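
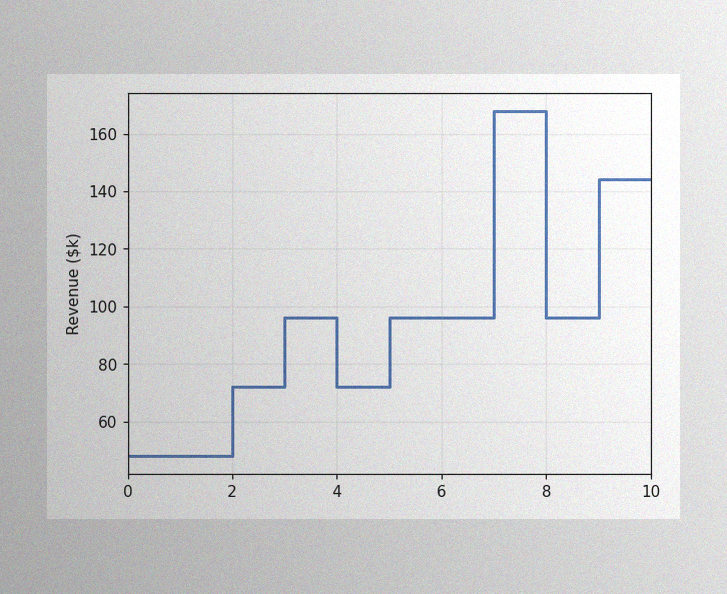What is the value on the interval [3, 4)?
$96k

The image has some photo noise and uneven lighting. On [3, 4) the step sits at $96k.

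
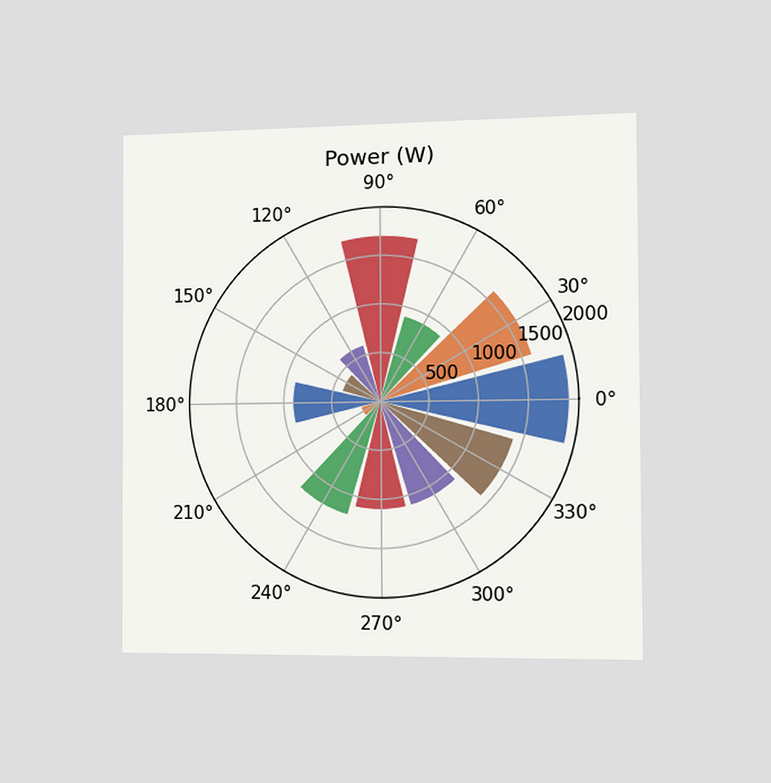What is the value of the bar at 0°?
The chart is viewed slightly from the right. The bar at 0° reaches 1900W on the radial axis.

1900W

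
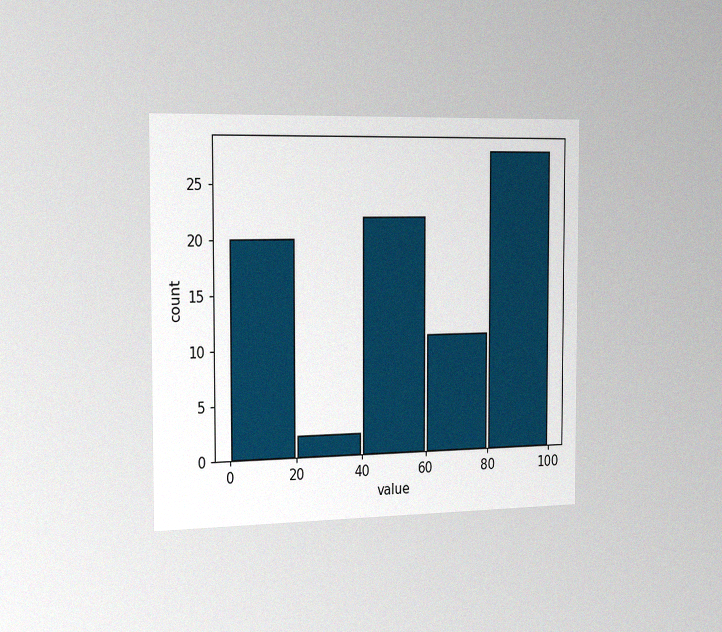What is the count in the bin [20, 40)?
The chart is viewed slightly from the left, with some photo noise. The [20, 40) bin has height 2.

2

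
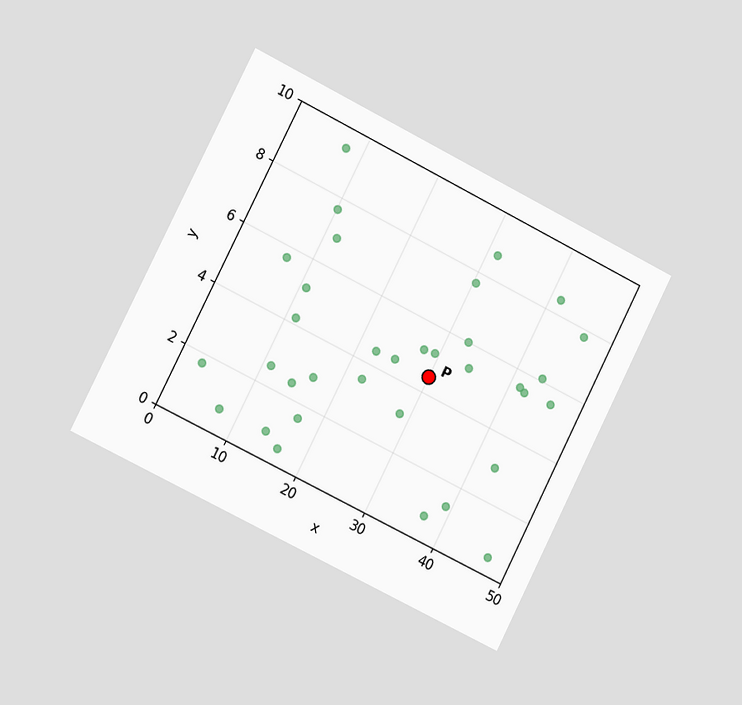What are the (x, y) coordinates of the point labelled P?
The chart is tilted about 27° clockwise and viewed slightly from the left. Following the gridlines from P to each axis, P sits at (30, 4.5).

(30, 4.5)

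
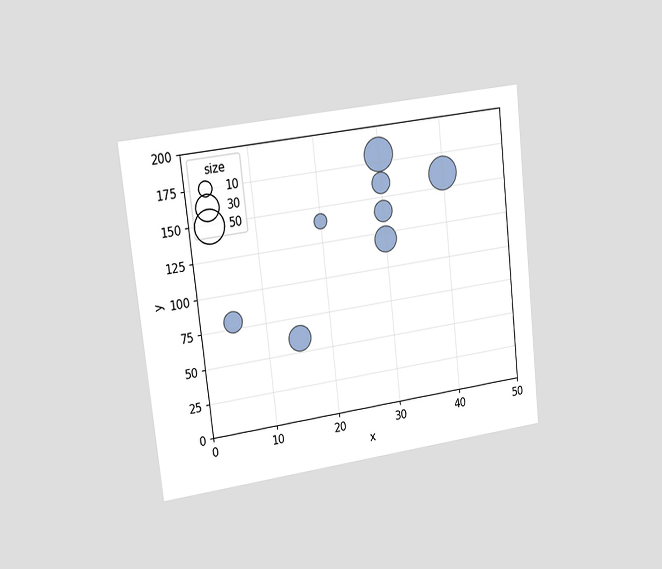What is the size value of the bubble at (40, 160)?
The chart is tilted about 6° counter-clockwise and viewed slightly from the left. Matching the bubble at (40, 160) against the size legend gives 50.

50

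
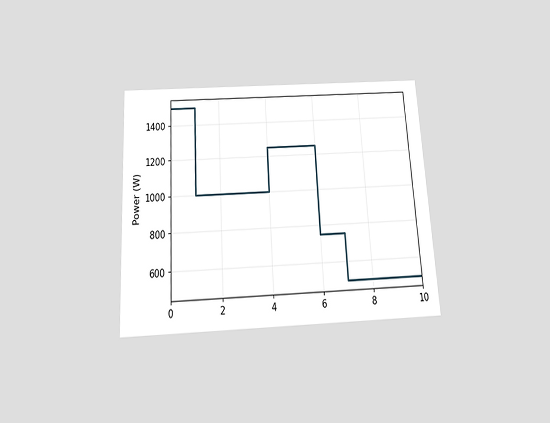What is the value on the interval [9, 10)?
500W

The chart is tilted about 3° counter-clockwise and viewed slightly from below. On [9, 10) the step sits at 500W.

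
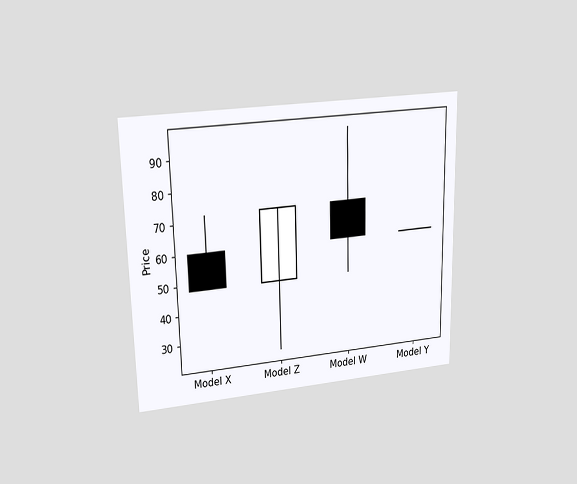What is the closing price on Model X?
The chart is viewed at a slight angle. The Model X candle closes at 48.

48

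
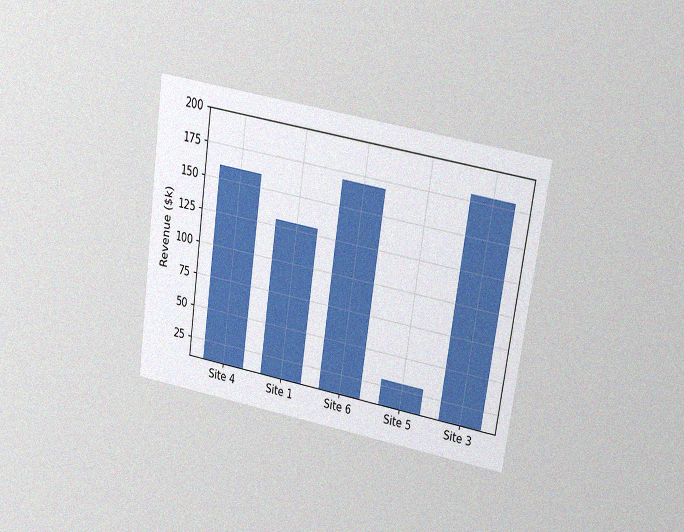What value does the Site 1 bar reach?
$130k

The chart is tilted about 8° clockwise and viewed at a slight angle, with some photo noise. Reading along the chart's y-axis, the Site 1 bar reaches $130k.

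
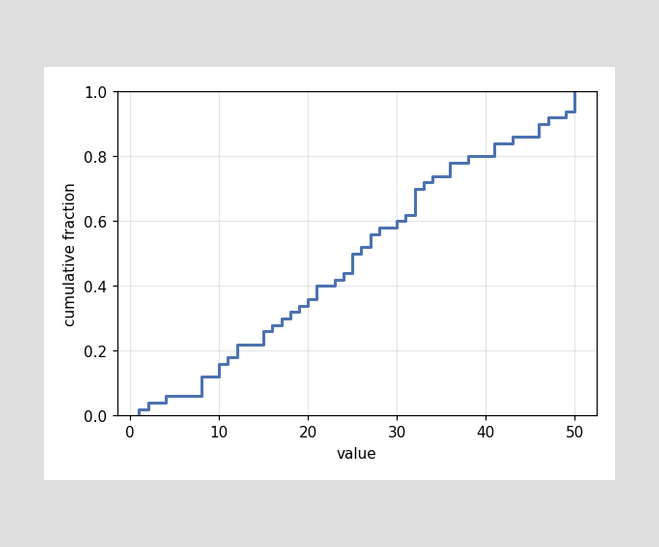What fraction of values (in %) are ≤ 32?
70%

At x=32 the ECDF step is at 70%.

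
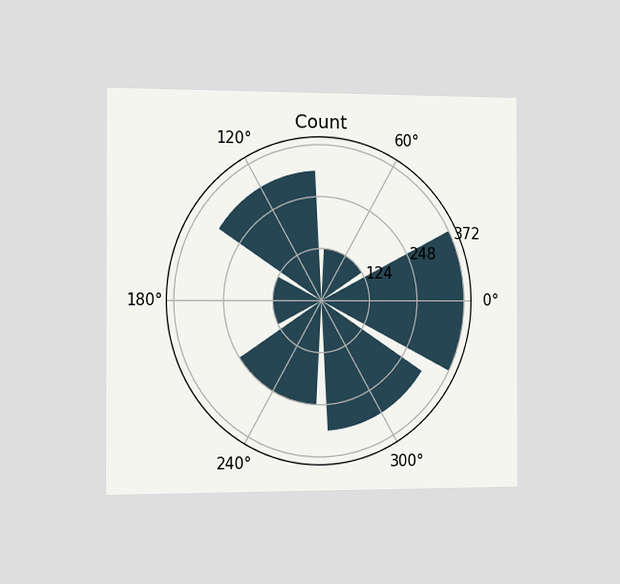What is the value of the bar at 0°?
372

The chart is viewed slightly from the left. The bar at 0° reaches 372 on the radial axis.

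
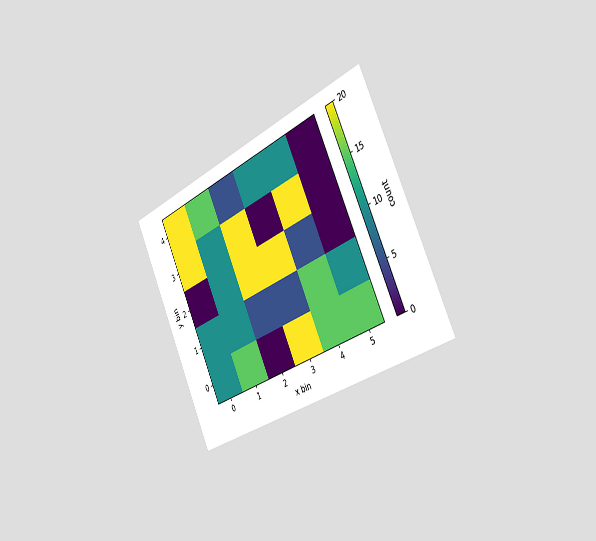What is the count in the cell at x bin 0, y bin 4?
20

The chart is tilted about 25° counter-clockwise and viewed slightly from the right. Matching the cell (0, 4) against the colorbar gives 20.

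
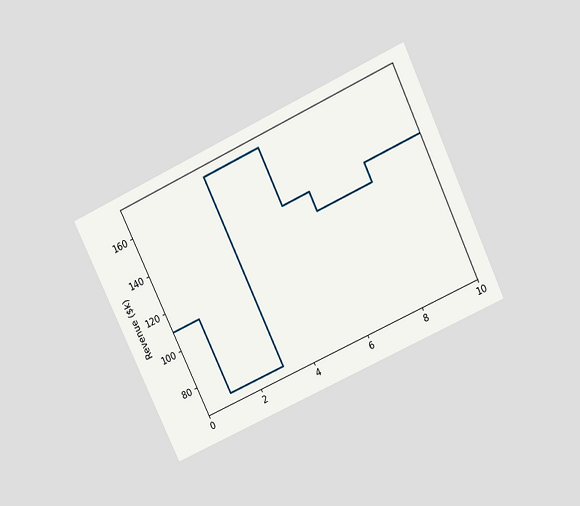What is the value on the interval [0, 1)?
$110k

The chart is tilted about 25° counter-clockwise and viewed slightly from above. On [0, 1) the step sits at $110k.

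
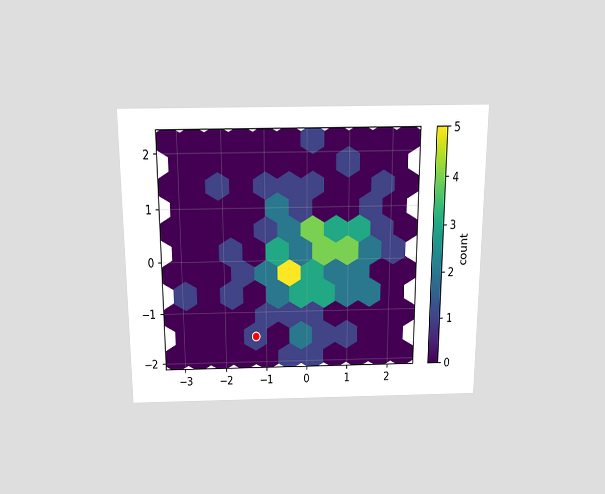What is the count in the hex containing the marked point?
The chart is viewed slightly from above. The marked hex reads 1 on the colorbar.

1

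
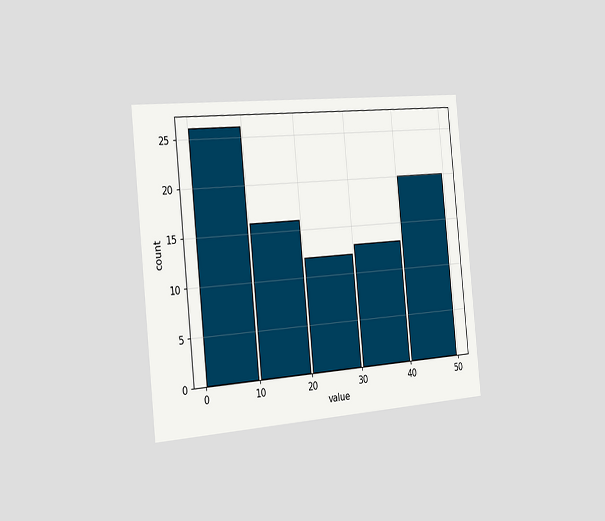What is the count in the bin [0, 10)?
The chart is tilted about 6° counter-clockwise and viewed slightly from the left. The [0, 10) bin has height 26.

26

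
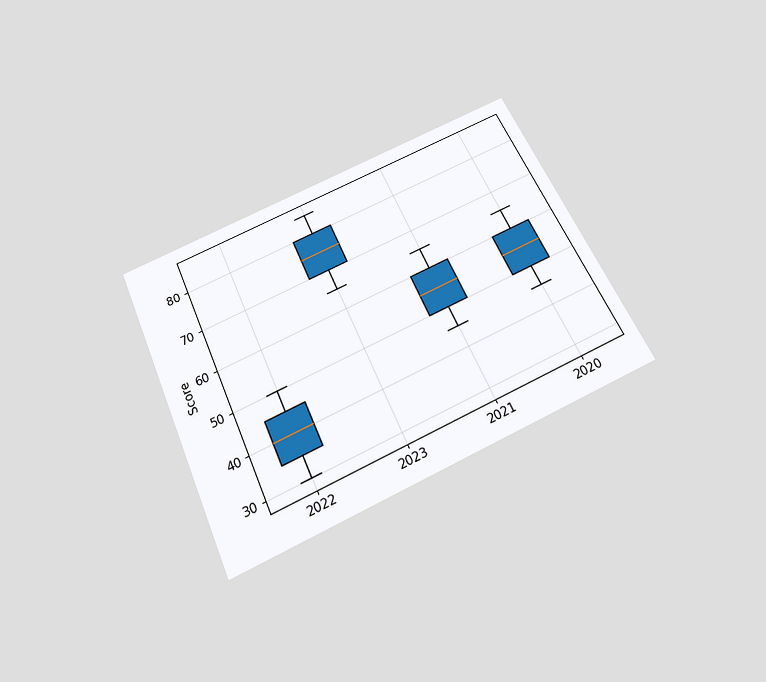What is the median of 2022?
40

The chart is tilted about 24° counter-clockwise and viewed slightly from below. The median line in the 2022 box sits at 40.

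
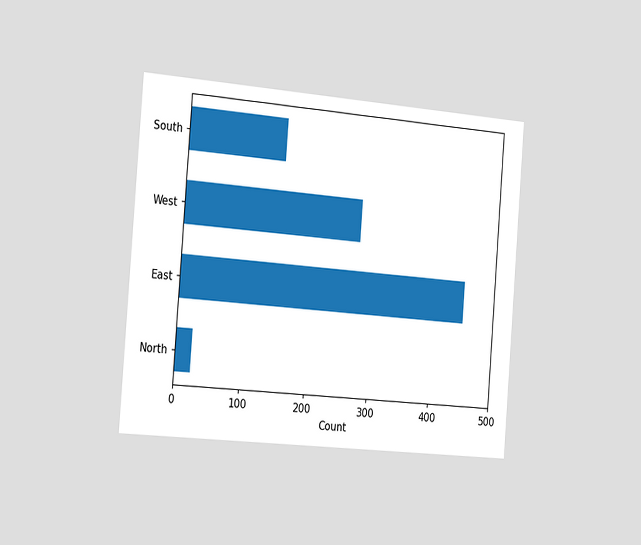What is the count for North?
The chart is tilted about 4° clockwise and viewed slightly from the left. Reading along the chart's x-axis, the North bar reaches 25.

25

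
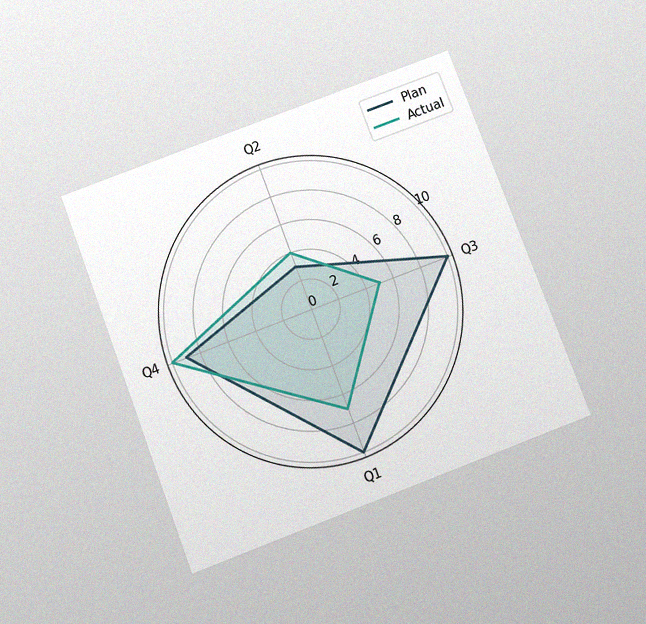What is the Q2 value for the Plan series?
3

The chart is tilted about 21° counter-clockwise and viewed slightly from below, with some photo noise. On the Q2 axis, Plan reaches 3.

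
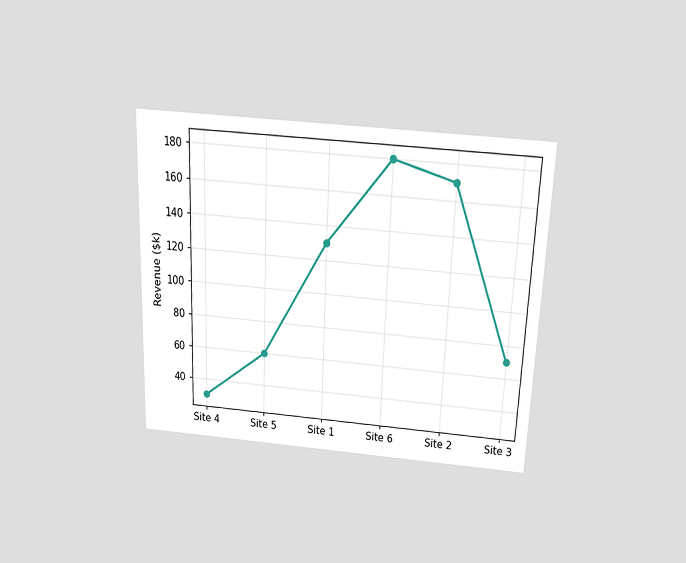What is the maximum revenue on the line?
$180k

The chart is tilted about 2° clockwise and viewed slightly from above. The highest point is at Site 6, and reading across to the y-axis gives $180k.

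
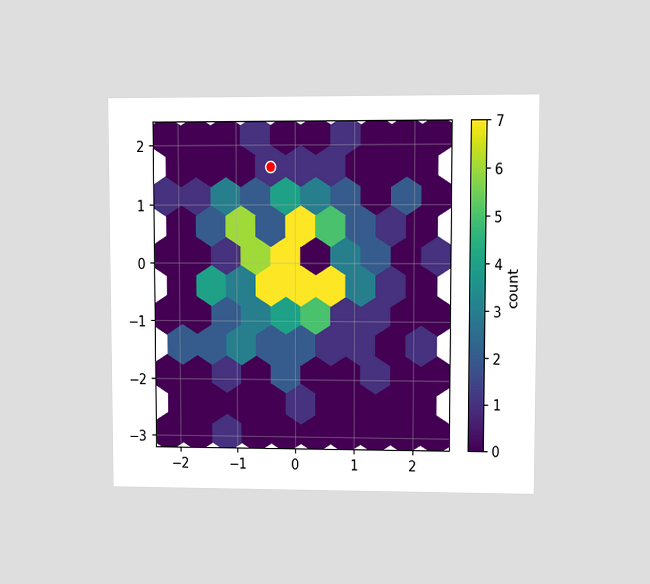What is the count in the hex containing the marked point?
1

The chart is viewed at a slight angle. The marked hex reads 1 on the colorbar.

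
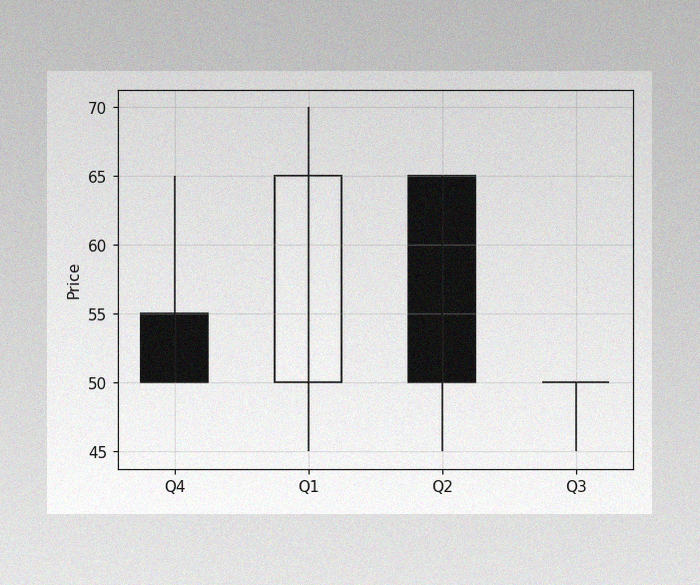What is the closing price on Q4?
The image has some photo noise and uneven lighting. The Q4 candle closes at 50.

50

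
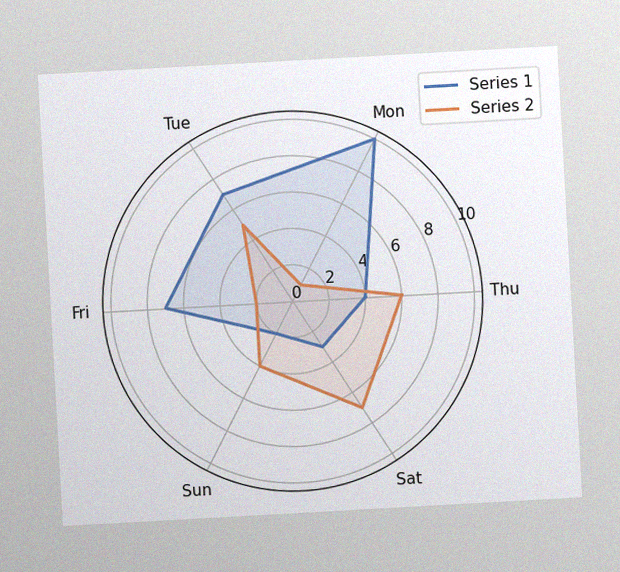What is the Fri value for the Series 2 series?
2

The chart is tilted about 3° counter-clockwise, with some photo noise. On the Fri axis, Series 2 reaches 2.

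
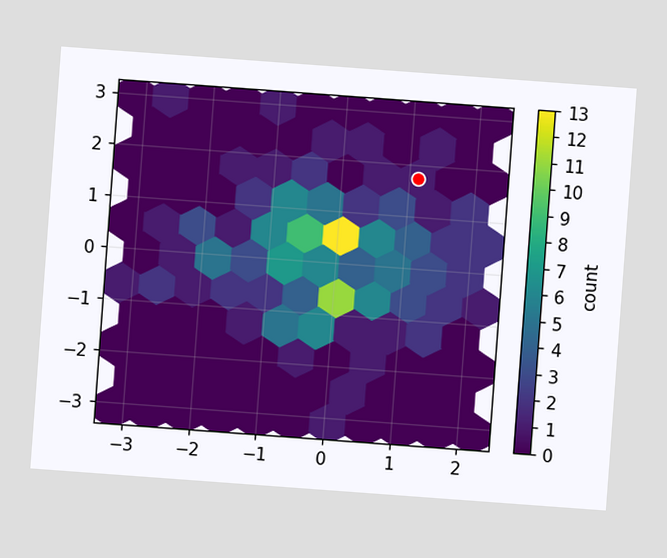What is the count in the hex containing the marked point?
1

The chart is tilted about 4° clockwise. The marked hex reads 1 on the colorbar.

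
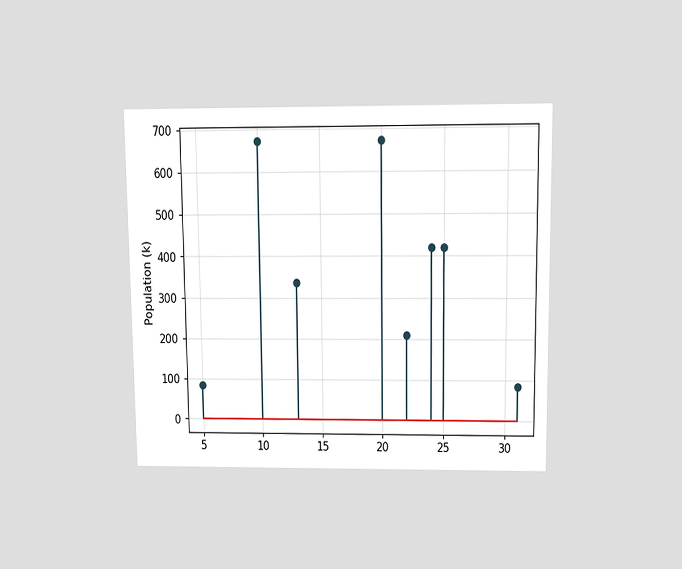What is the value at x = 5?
84k

The chart is viewed slightly from above. The stem at x=5 reaches 84k.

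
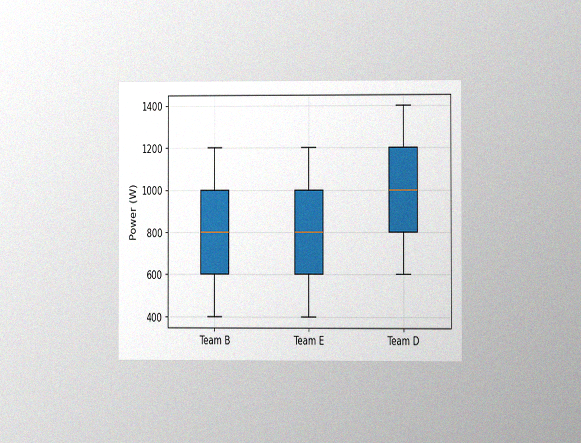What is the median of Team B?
800W

The chart is viewed at a slight angle, with some photo noise. The median line in the Team B box sits at 800W.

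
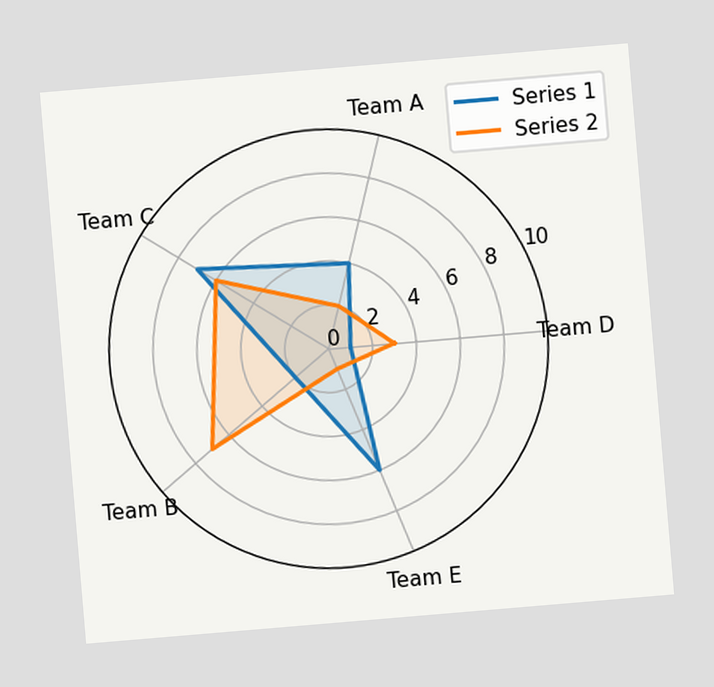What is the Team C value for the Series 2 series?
6

The chart is tilted about 5° counter-clockwise. On the Team C axis, Series 2 reaches 6.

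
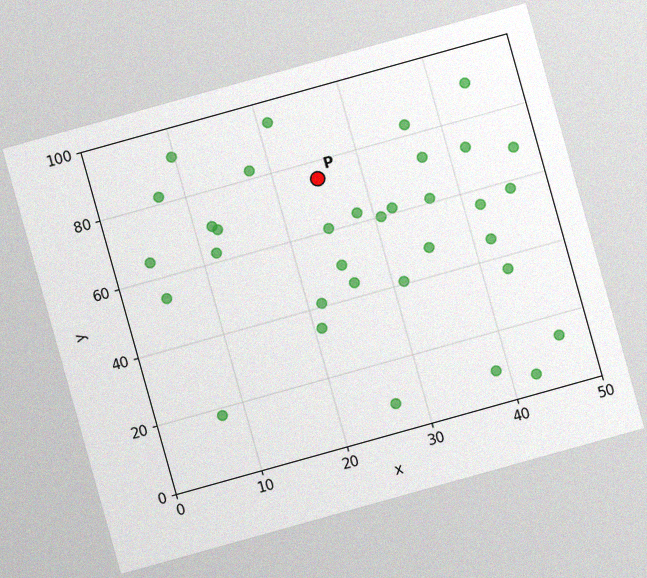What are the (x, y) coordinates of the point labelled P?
The chart is tilted about 16° counter-clockwise, with some photo noise. Following the gridlines from P to each axis, P sits at (25, 75).

(25, 75)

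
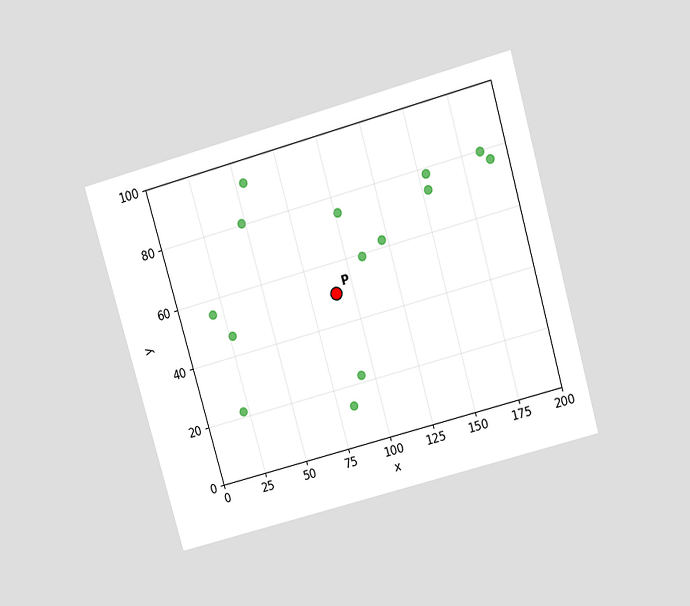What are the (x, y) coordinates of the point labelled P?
(90, 50)

The chart is tilted about 16° counter-clockwise and viewed slightly from above. Following the gridlines from P to each axis, P sits at (90, 50).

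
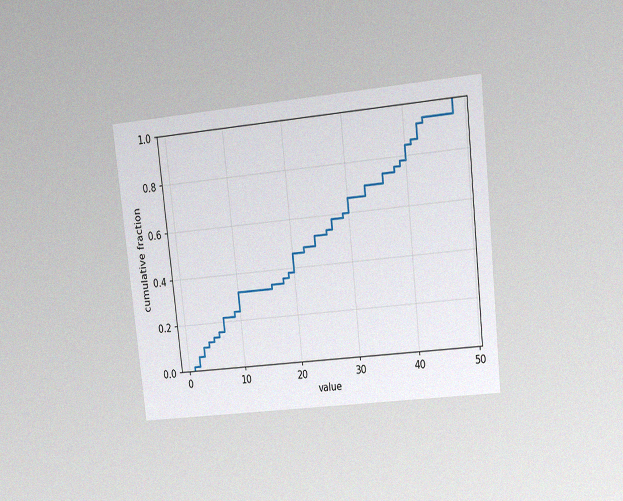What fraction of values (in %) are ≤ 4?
12%

The chart is tilted about 6° counter-clockwise and viewed at a slight angle, with some photo noise. At x=4 the ECDF step is at 12%.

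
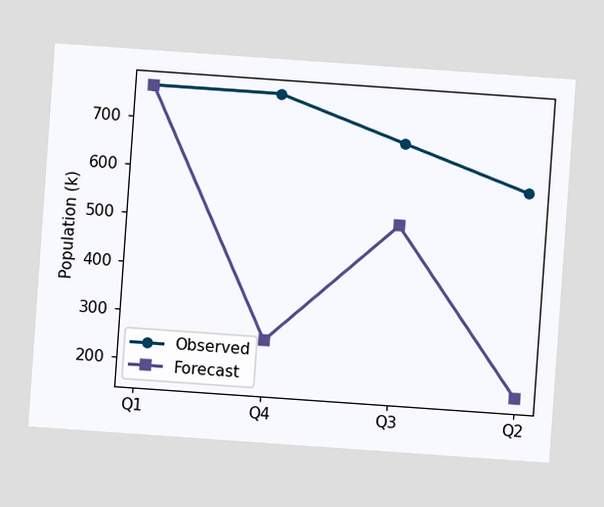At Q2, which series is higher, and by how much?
Observed, by 425k

The chart is tilted about 4° clockwise. At Q2, Observed sits above the other line by 425k.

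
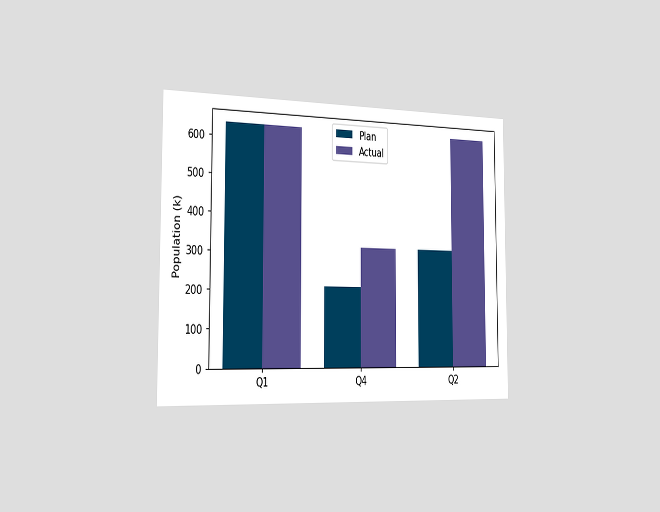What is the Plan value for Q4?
The chart is viewed slightly from the left. The Plan bar at Q4 reaches 212k on the y-axis.

212k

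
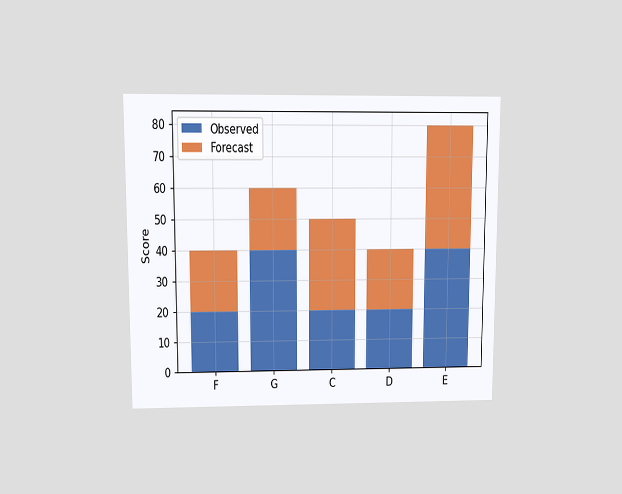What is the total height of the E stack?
80

The chart is viewed at a slight angle. The E stack's top reaches 80 on the y-axis.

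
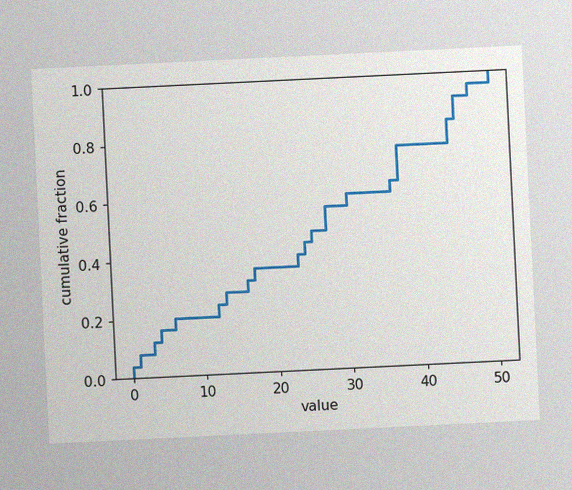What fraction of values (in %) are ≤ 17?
36%

The chart is tilted about 3° counter-clockwise, with some photo noise. At x=17 the ECDF step is at 36%.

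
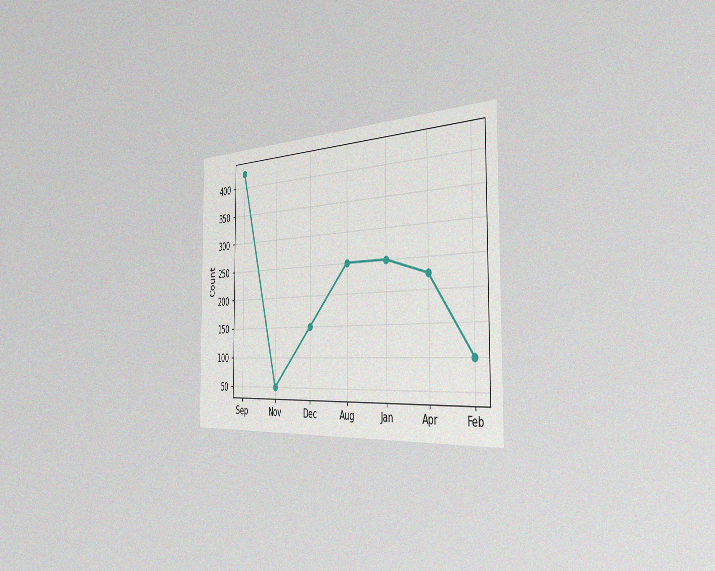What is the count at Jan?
250

The chart is viewed slightly from the right, with some photo noise. At Jan, the line is at 250.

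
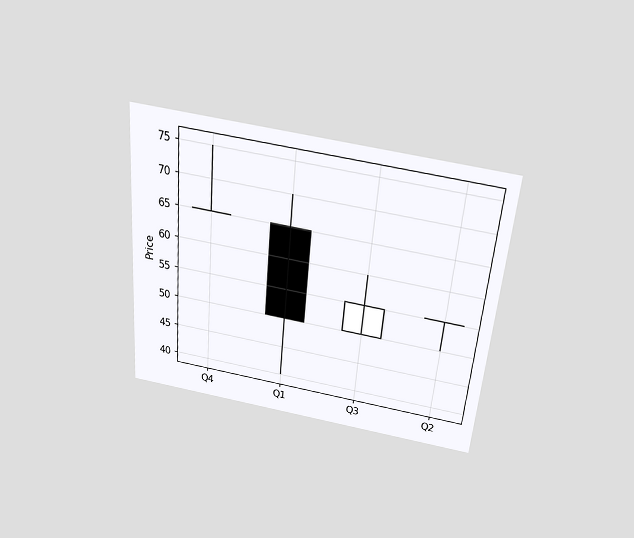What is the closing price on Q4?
The chart is tilted about 5° clockwise and viewed slightly from above. The Q4 candle closes at 65.

65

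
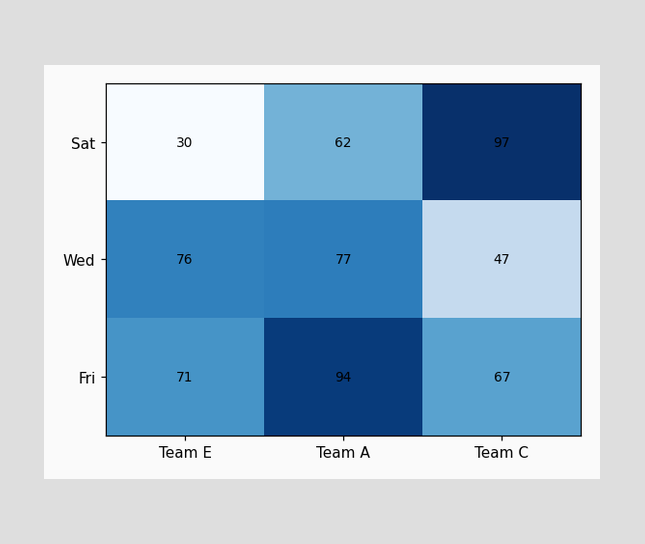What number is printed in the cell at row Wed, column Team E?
The (Wed, Team E) cell reads 76.

76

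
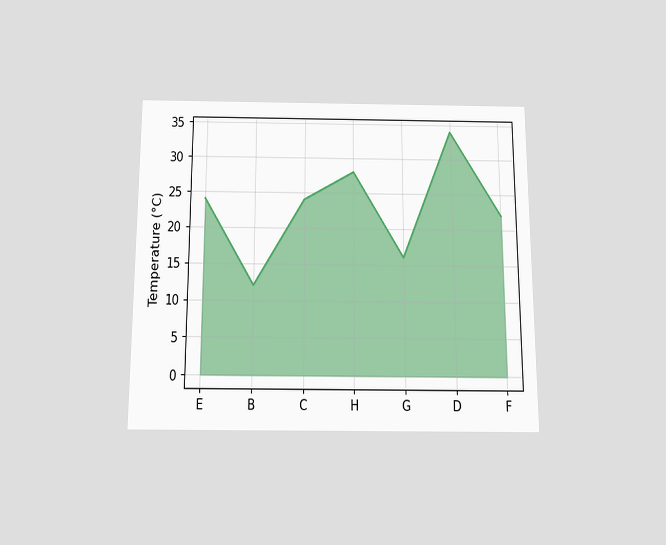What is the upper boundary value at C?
24°C

The chart is viewed slightly from below. At C the upper boundary is at 24°C.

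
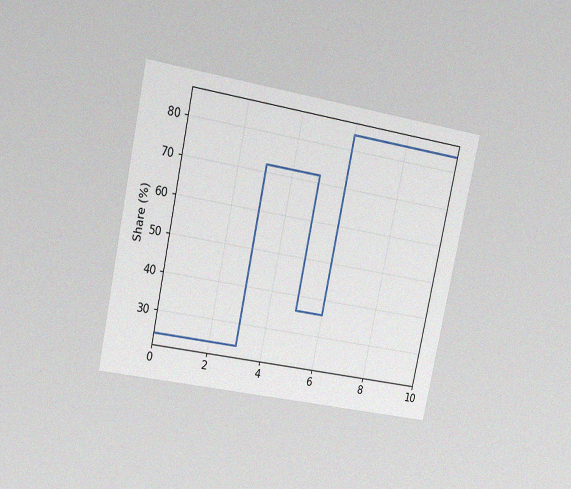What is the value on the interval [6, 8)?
The chart is tilted about 12° clockwise and viewed at a slight angle, with some photo noise. On [6, 8) the step sits at 84%.

84%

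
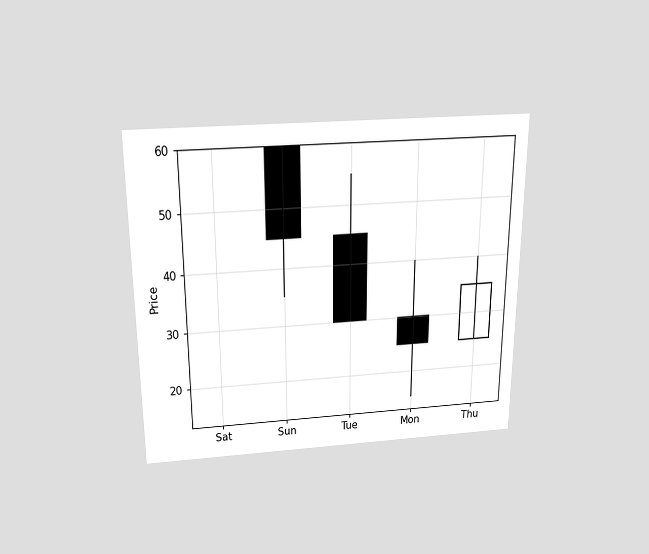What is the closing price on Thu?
35

The chart is viewed slightly from above. The Thu candle closes at 35.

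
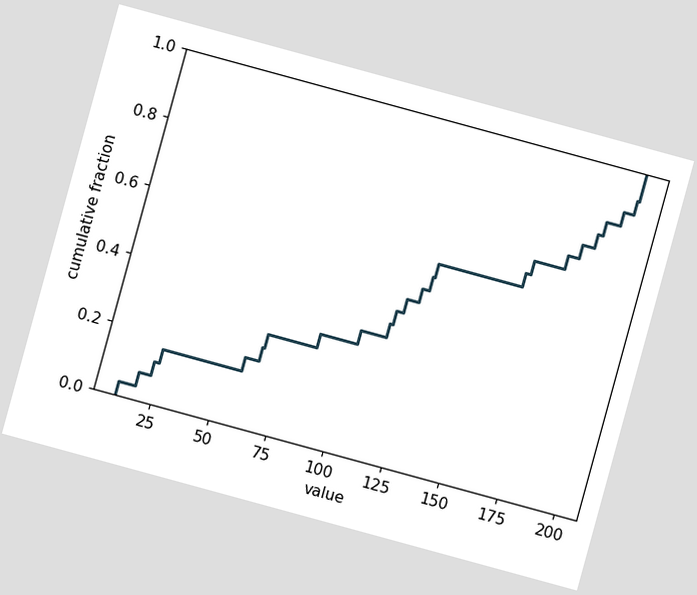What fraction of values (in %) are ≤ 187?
80%

The chart is tilted about 15° clockwise. At x=187 the ECDF step is at 80%.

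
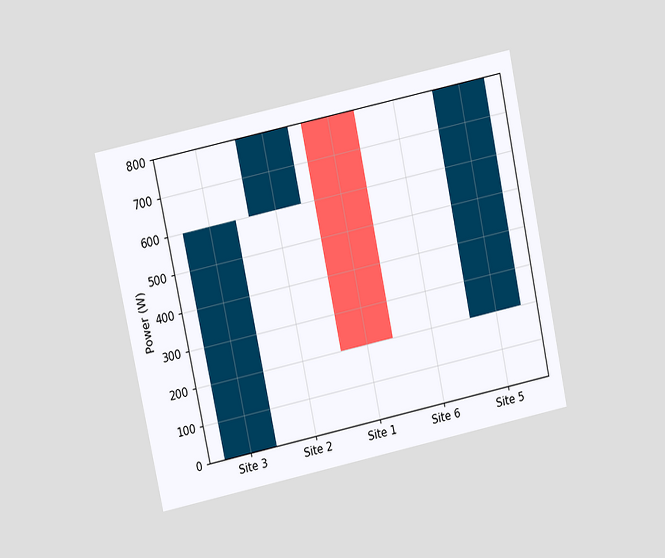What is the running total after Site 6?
200W

The chart is tilted about 12° counter-clockwise and viewed at a slight angle. After Site 6 the running total reaches 200W.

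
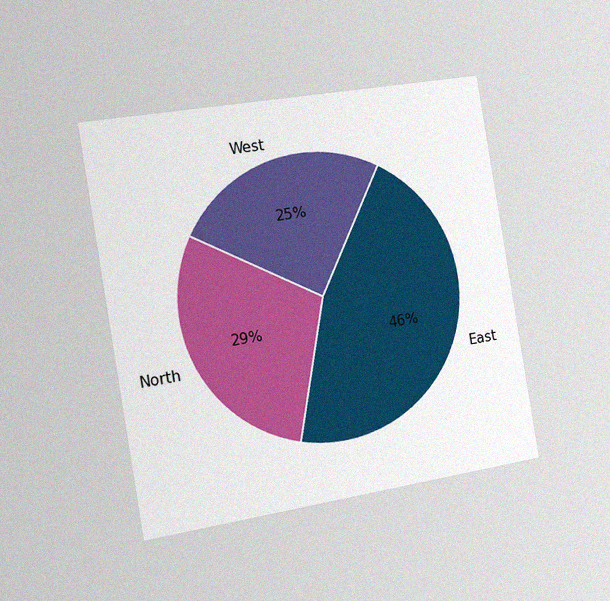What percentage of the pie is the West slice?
25%

The chart is tilted about 9° counter-clockwise and viewed slightly from the left, with some photo noise. The West slice takes up 25% of the pie.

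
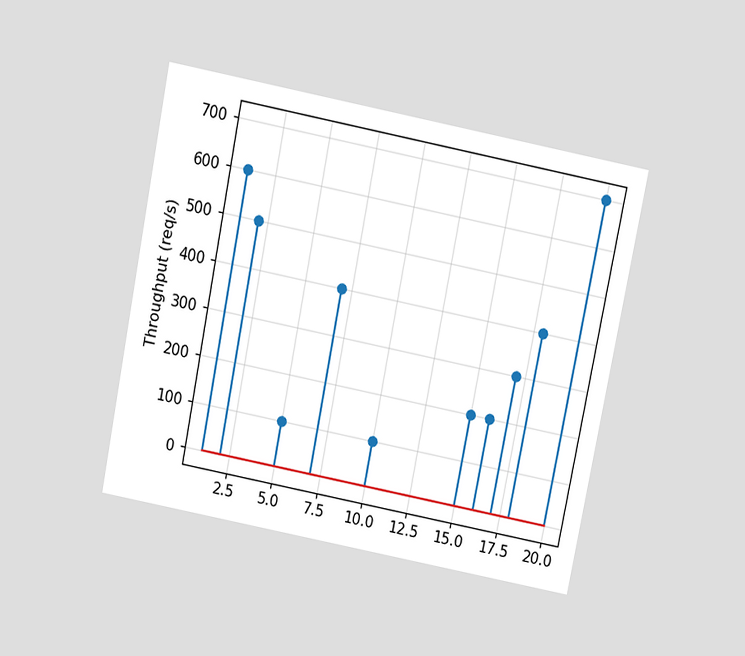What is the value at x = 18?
The chart is tilted about 11° clockwise and viewed slightly from above. The stem at x=18 reaches 400req/s.

400req/s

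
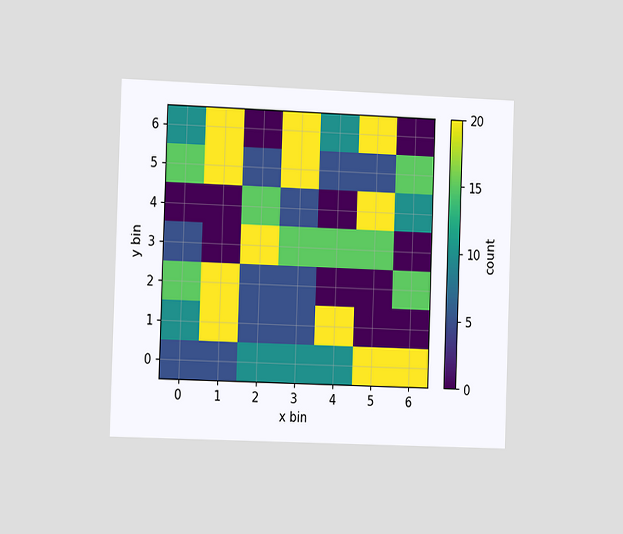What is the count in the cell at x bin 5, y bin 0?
20

The chart is tilted about 2° clockwise and viewed slightly from the left. Matching the cell (5, 0) against the colorbar gives 20.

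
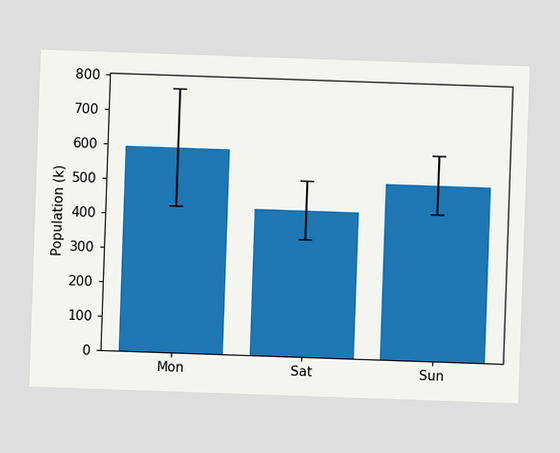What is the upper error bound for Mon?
765k

The Mon bar's upper whisker reaches 765k.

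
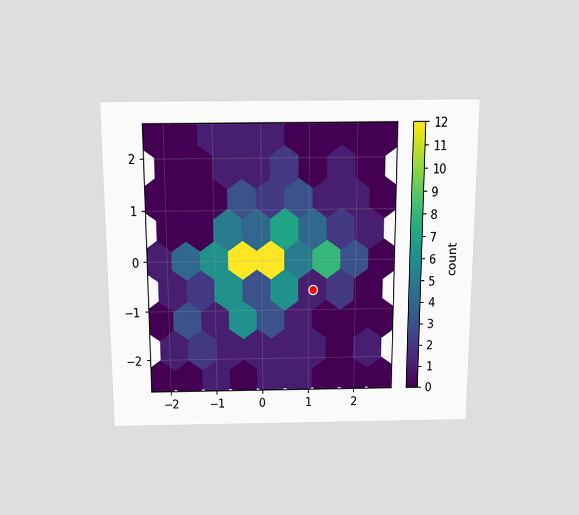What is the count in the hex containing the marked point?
1

The chart is viewed slightly from above. The marked hex reads 1 on the colorbar.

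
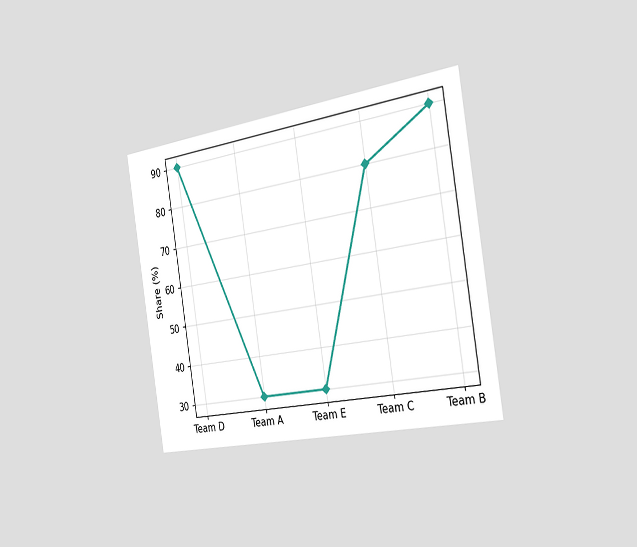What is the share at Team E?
The chart is tilted about 9° counter-clockwise and viewed slightly from the right. At Team E, the line is at 30%.

30%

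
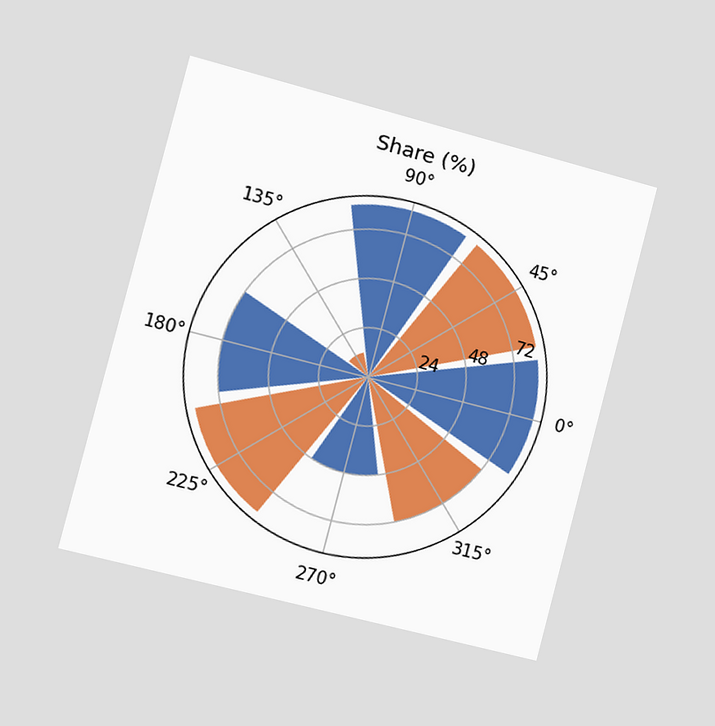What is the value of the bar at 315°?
72%

The chart is tilted about 15° clockwise and viewed slightly from the left. The bar at 315° reaches 72% on the radial axis.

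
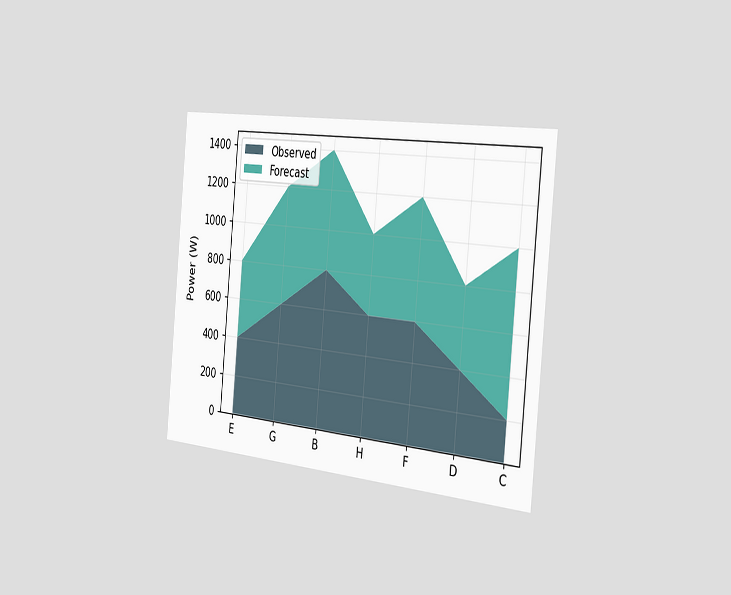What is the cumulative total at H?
The chart is tilted about 5° clockwise and viewed slightly from the right. The stacked total at H reaches 1000W.

1000W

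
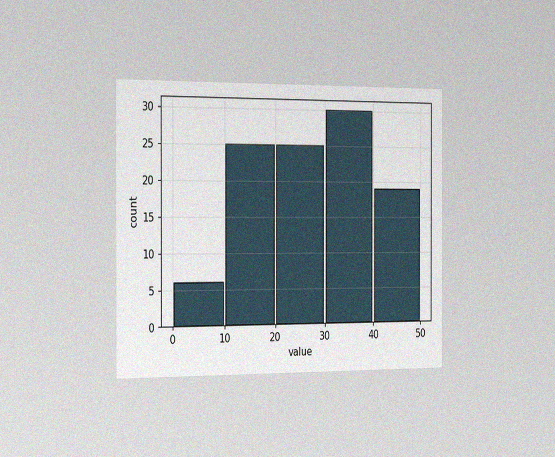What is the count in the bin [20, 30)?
The chart is viewed slightly from the left, with some photo noise. The [20, 30) bin has height 25.

25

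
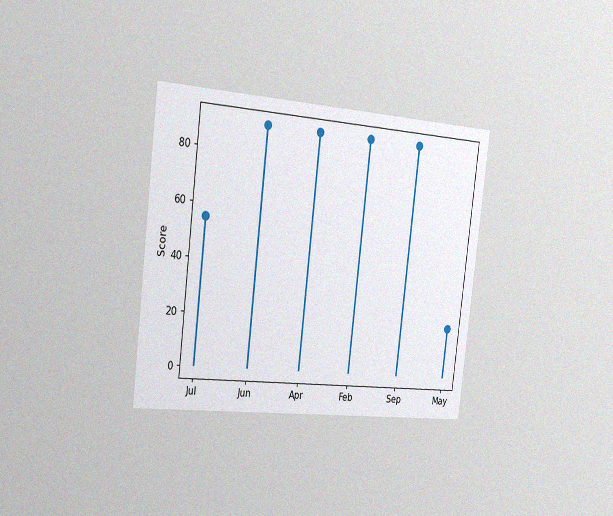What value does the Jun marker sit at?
90

The chart is tilted about 7° clockwise and viewed slightly from the left, with some photo noise. The Jun marker sits at 90.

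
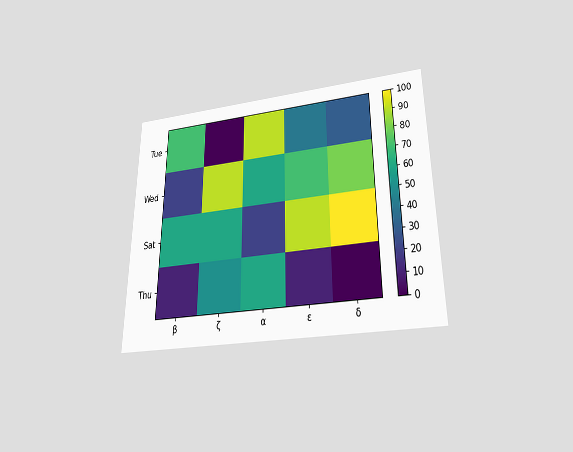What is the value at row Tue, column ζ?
0

The chart is viewed slightly from below. Matching cell (Tue, ζ) against the colorbar gives 0.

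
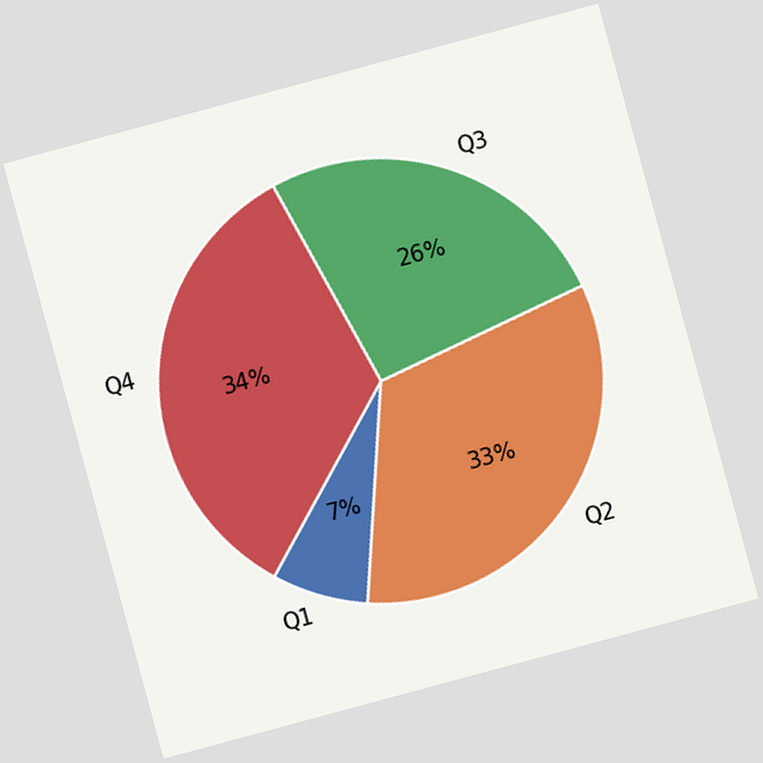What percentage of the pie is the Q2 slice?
33%

The chart is tilted about 15° counter-clockwise. The Q2 slice takes up 33% of the pie.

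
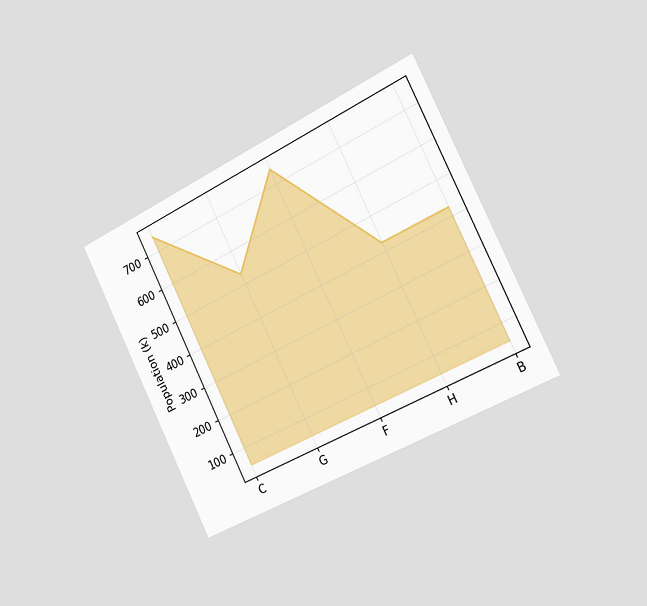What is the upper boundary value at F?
The chart is tilted about 26° counter-clockwise and viewed slightly from the right. At F the upper boundary is at 742k.

742k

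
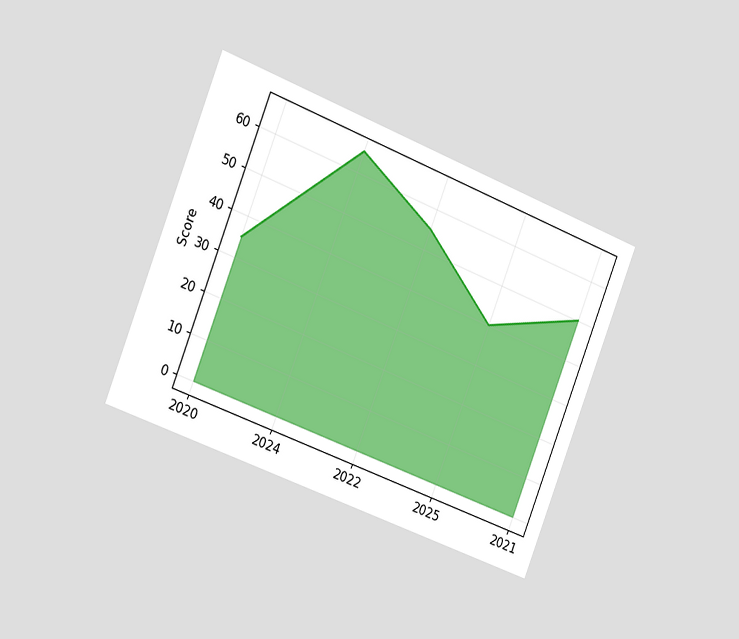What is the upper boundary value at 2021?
50

The chart is tilted about 21° clockwise and viewed slightly from the left. At 2021 the upper boundary is at 50.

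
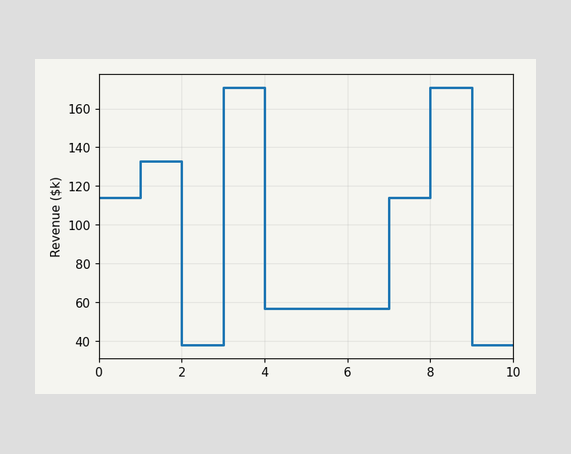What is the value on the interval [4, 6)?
On [4, 6) the step sits at $57k.

$57k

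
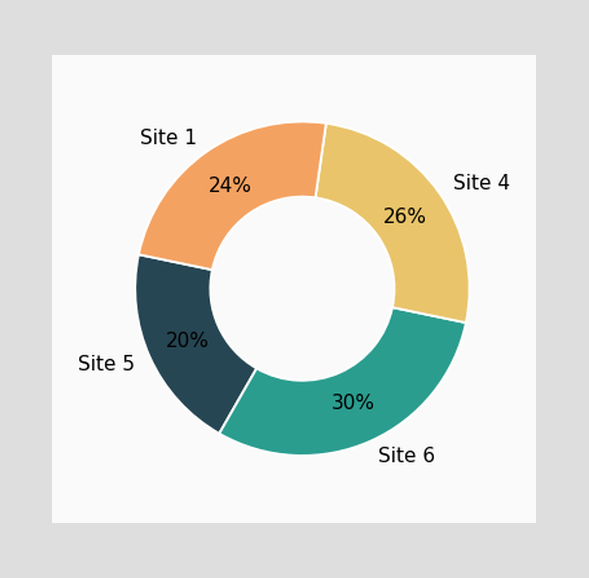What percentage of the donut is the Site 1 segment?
The Site 1 segment takes up 24% of the ring.

24%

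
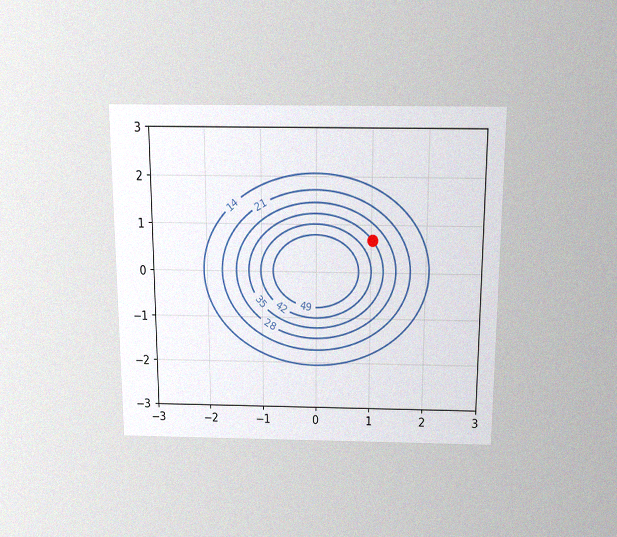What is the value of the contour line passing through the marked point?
35

The chart is viewed slightly from above, with some photo noise. The marked point sits on the contour labelled 35.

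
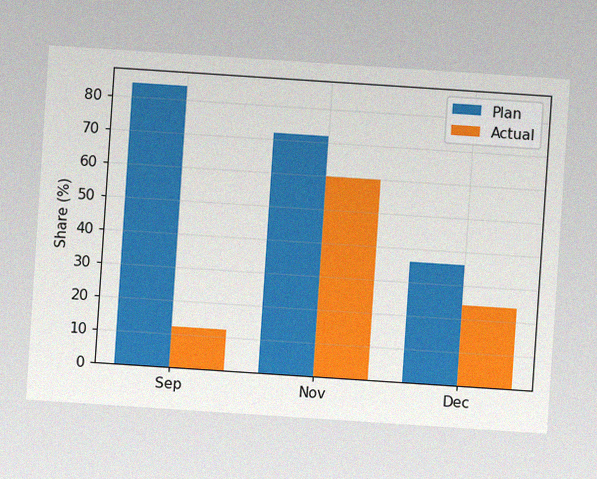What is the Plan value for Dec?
36%

The chart is tilted about 4° clockwise, with some photo noise. The Plan bar at Dec reaches 36% on the y-axis.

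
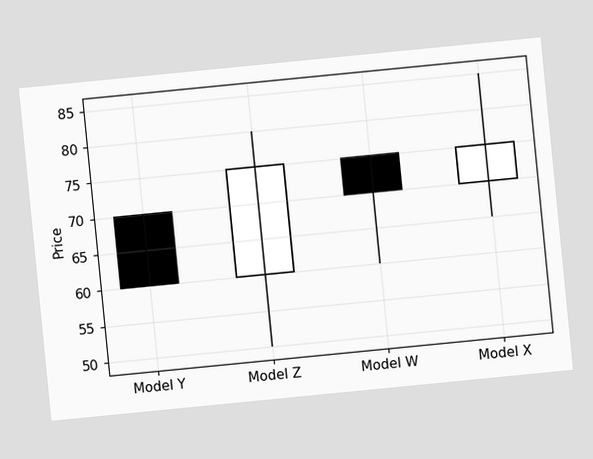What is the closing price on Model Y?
The chart is tilted about 6° counter-clockwise. The Model Y candle closes at 60.

60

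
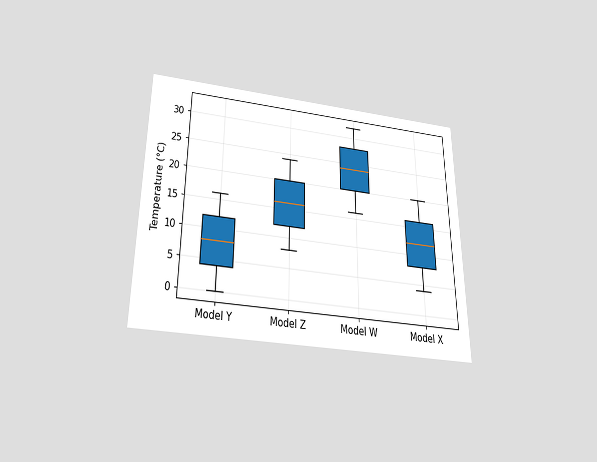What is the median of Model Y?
The chart is viewed slightly from below. The median line in the Model Y box sits at 8°C.

8°C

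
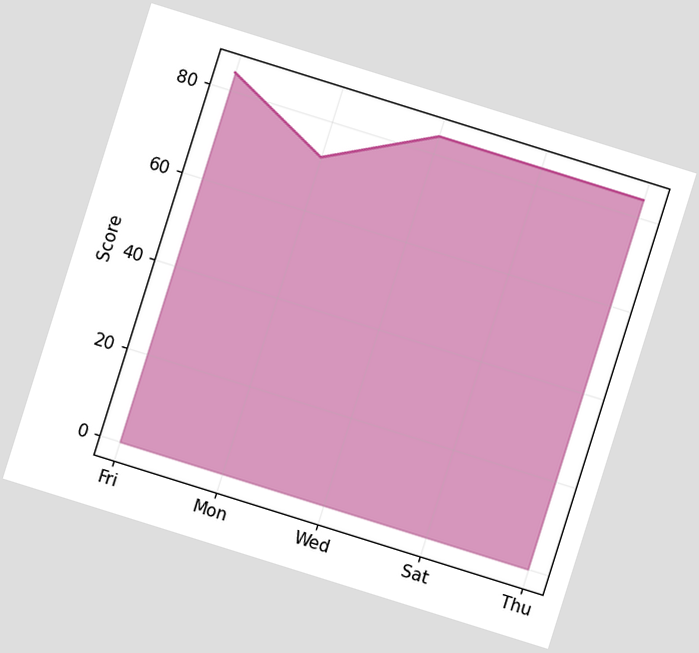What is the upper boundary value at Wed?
84

The chart is tilted about 17° clockwise. At Wed the upper boundary is at 84.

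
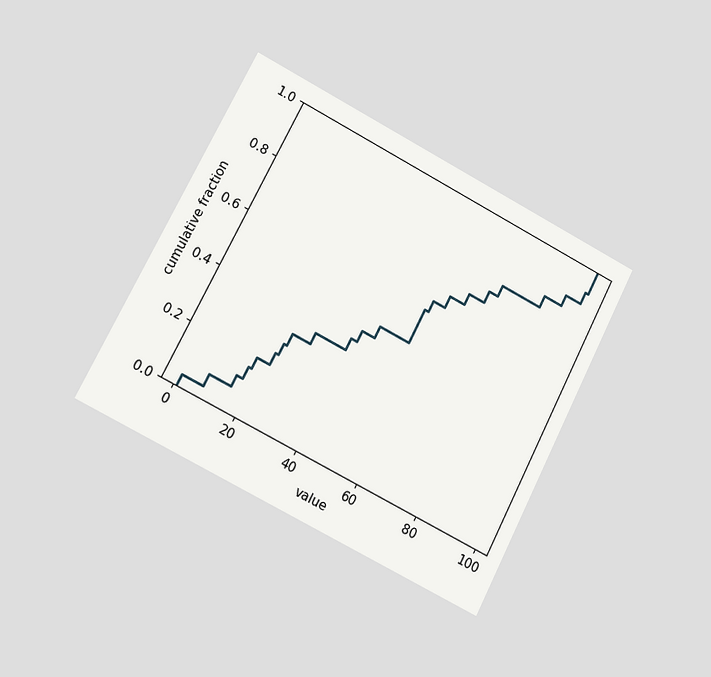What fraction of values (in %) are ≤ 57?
64%

The chart is tilted about 27° clockwise and viewed slightly from the left. At x=57 the ECDF step is at 64%.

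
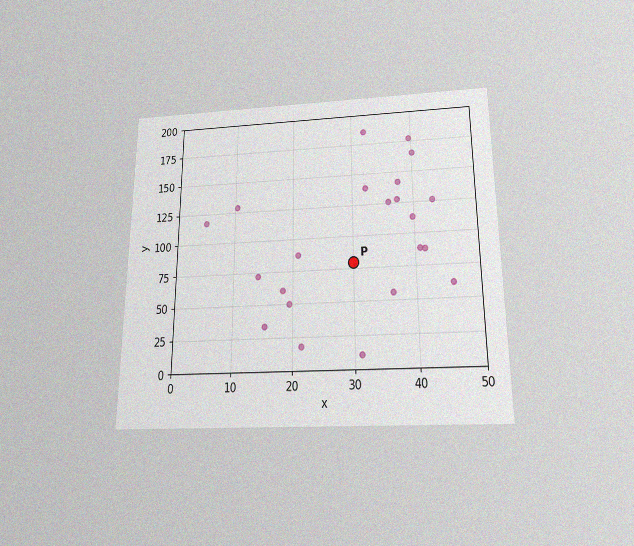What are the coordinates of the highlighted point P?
(30, 80)

The chart is viewed slightly from below, with some photo noise. Following the gridlines from P to each axis, P sits at (30, 80).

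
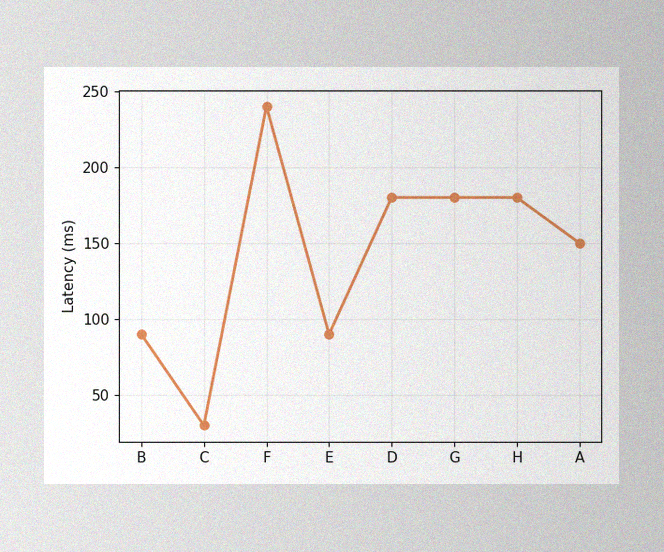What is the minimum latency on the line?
30ms

The image has some photo noise and uneven lighting. The lowest point is at C, and reading across to the y-axis gives 30ms.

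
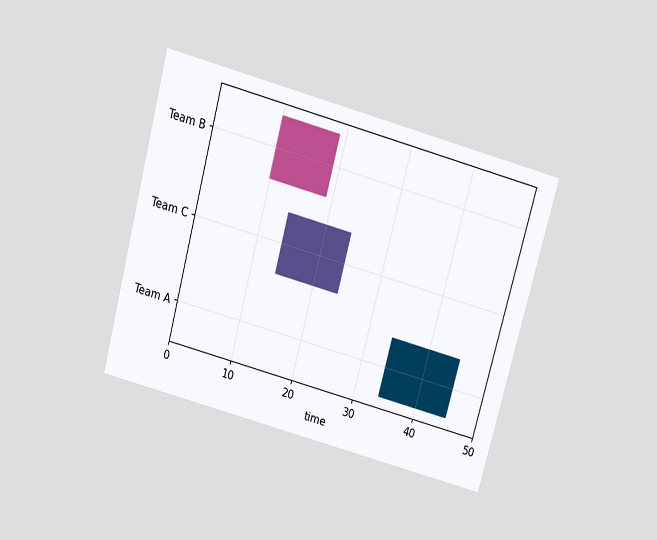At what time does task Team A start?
The chart is tilted about 15° clockwise and viewed slightly from above. The Team A bar begins at t=34.

34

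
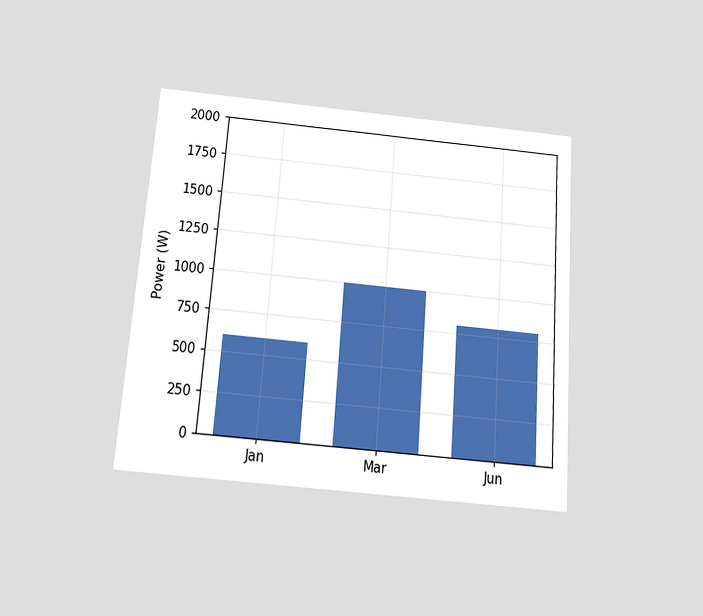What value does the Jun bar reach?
800W

The chart is tilted about 4° clockwise and viewed slightly from below. Reading along the chart's y-axis, the Jun bar reaches 800W.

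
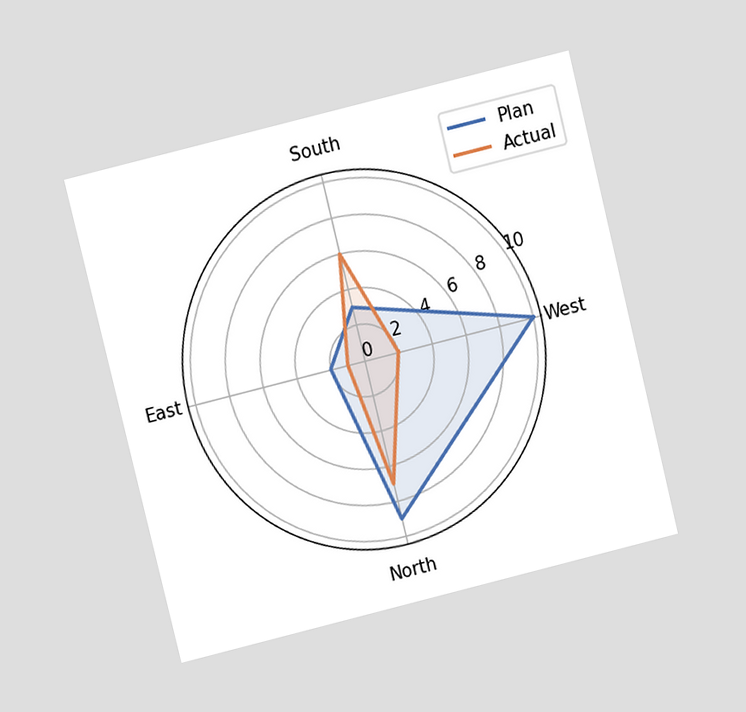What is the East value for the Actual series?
1

The chart is tilted about 14° counter-clockwise and viewed at a slight angle. On the East axis, Actual reaches 1.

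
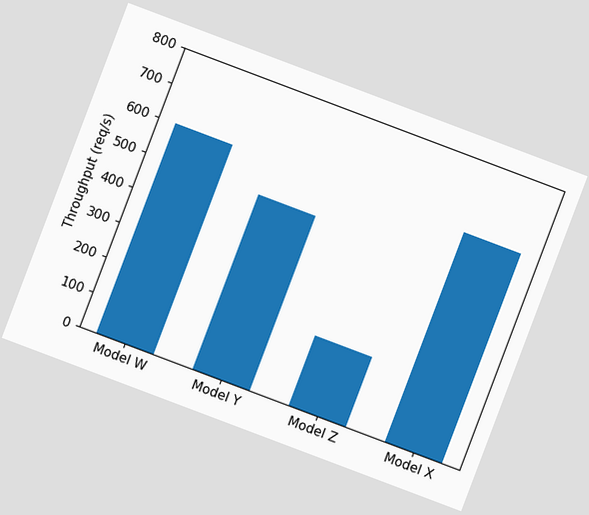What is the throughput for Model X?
The chart is tilted about 21° clockwise. Reading along the chart's y-axis, the Model X bar reaches 600req/s.

600req/s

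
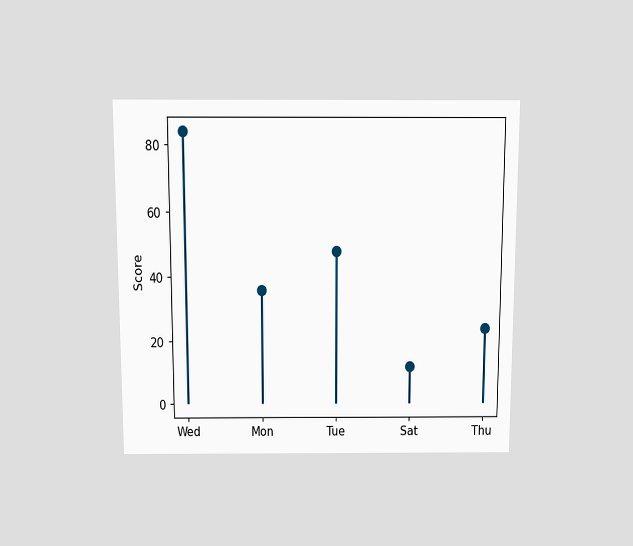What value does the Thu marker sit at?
24

The chart is viewed slightly from above. The Thu marker sits at 24.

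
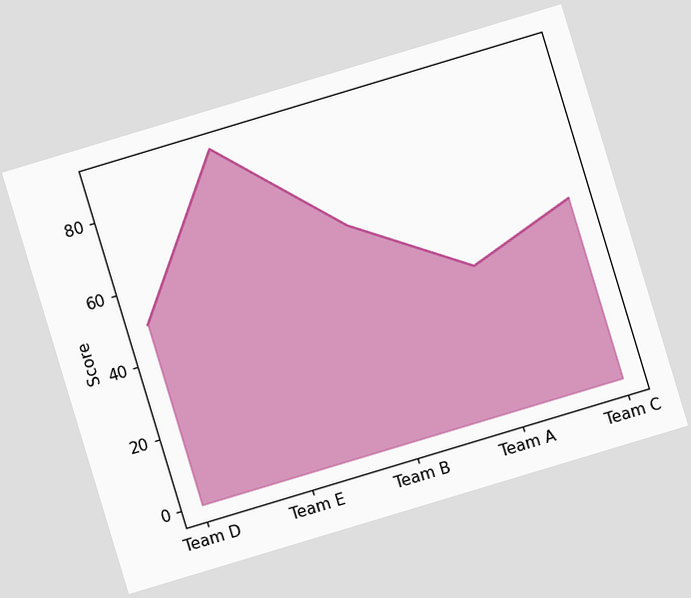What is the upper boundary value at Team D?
The chart is tilted about 17° counter-clockwise. At Team D the upper boundary is at 50.

50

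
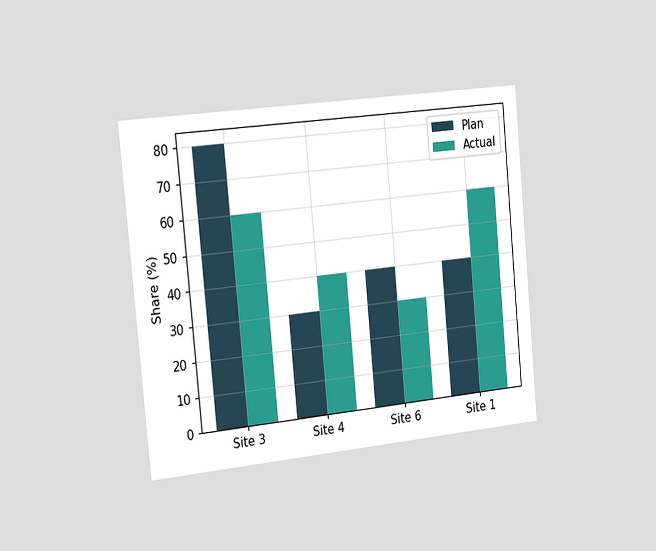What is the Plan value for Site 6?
40%

The chart is tilted about 5° counter-clockwise and viewed slightly from the left. The Plan bar at Site 6 reaches 40% on the y-axis.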